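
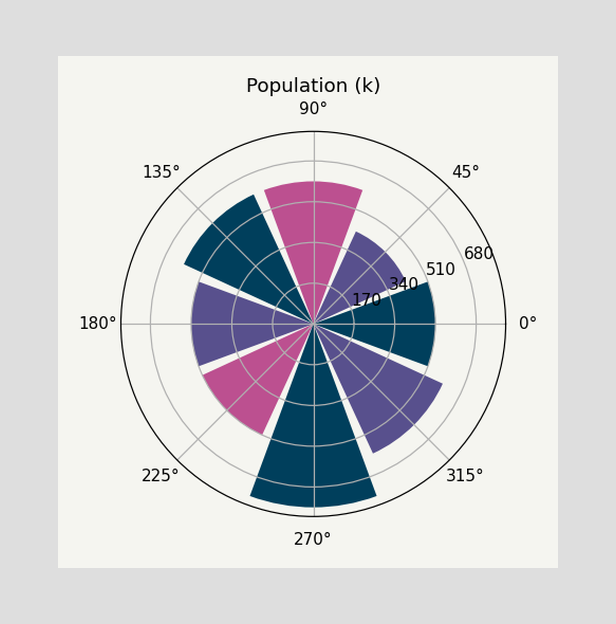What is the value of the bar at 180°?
The bar at 180° reaches 510k on the radial axis.

510k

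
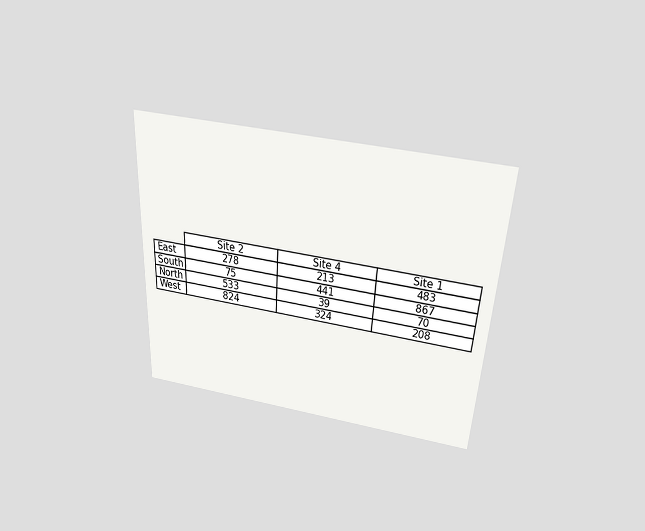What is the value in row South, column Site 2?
The chart is tilted about 3° clockwise and viewed slightly from above. The (South, Site 2) cell reads 75.

75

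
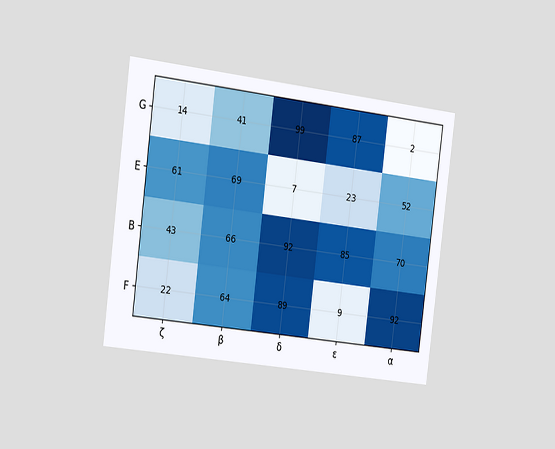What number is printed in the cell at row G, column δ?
99

The chart is tilted about 7° clockwise and viewed slightly from the left. The (G, δ) cell reads 99.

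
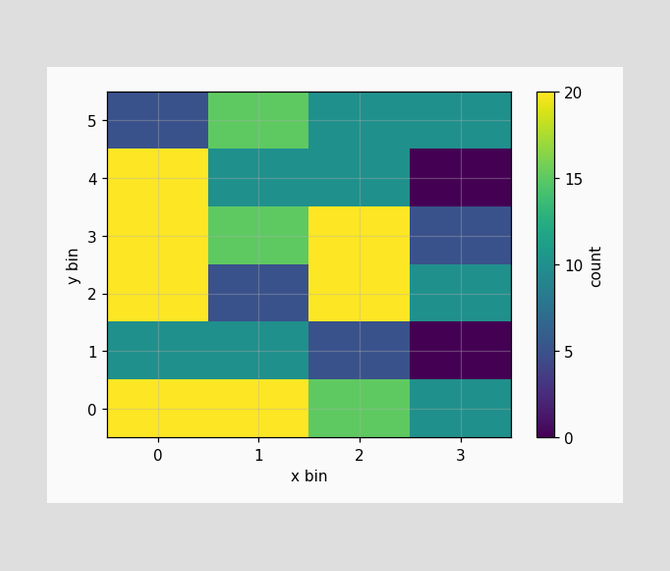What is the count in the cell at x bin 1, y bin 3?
15

Matching the cell (1, 3) against the colorbar gives 15.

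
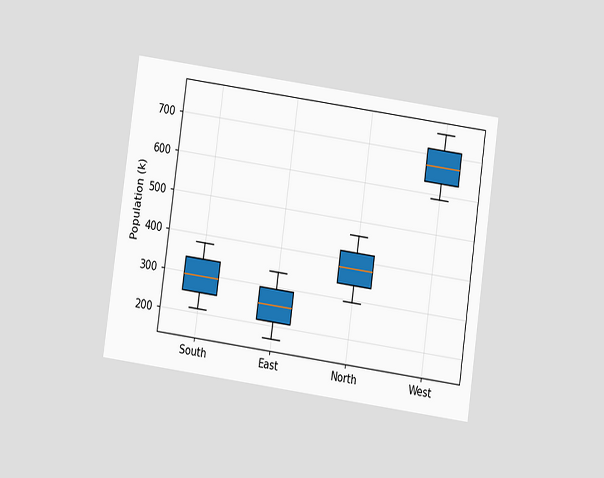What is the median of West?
672k

The chart is tilted about 8° clockwise and viewed slightly from below. The median line in the West box sits at 672k.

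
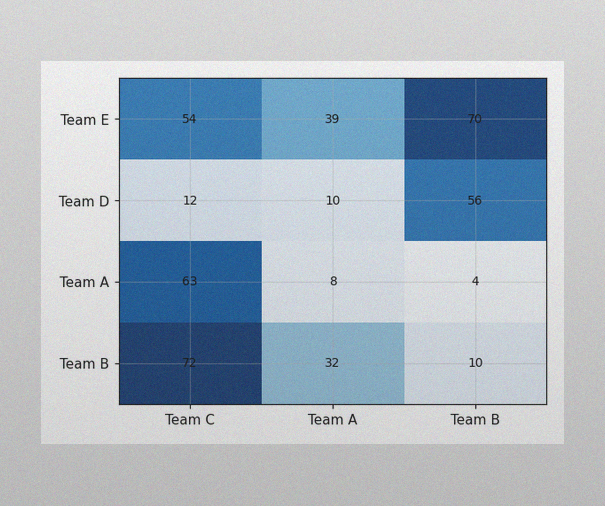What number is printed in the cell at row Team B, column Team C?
72

The image has some photo noise and uneven lighting. The (Team B, Team C) cell reads 72.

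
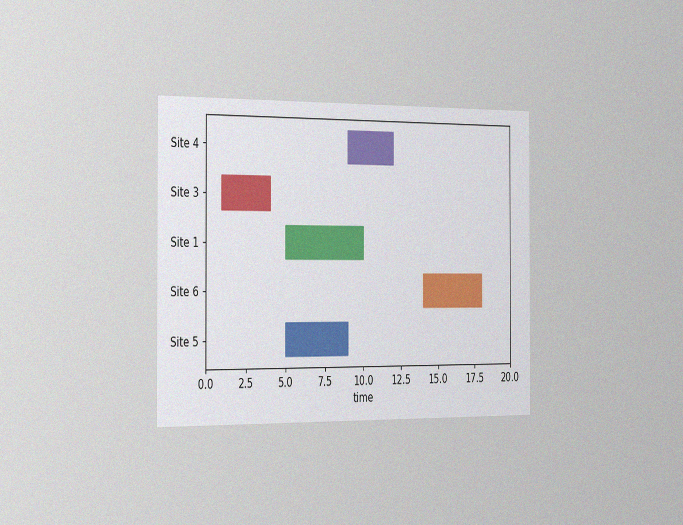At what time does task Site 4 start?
9

The chart is viewed slightly from the left, with some photo noise. The Site 4 bar begins at t=9.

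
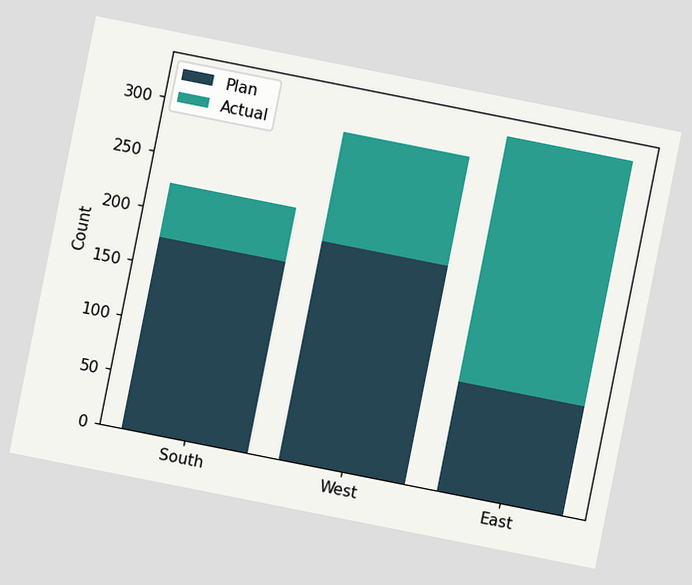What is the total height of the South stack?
225

The chart is tilted about 11° clockwise. The South stack's top reaches 225 on the y-axis.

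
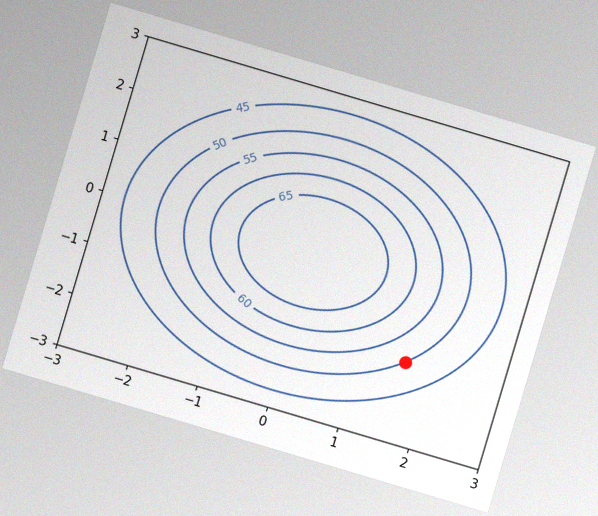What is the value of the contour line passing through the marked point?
50

The chart is tilted about 17° clockwise, with some photo noise. The marked point sits on the contour labelled 50.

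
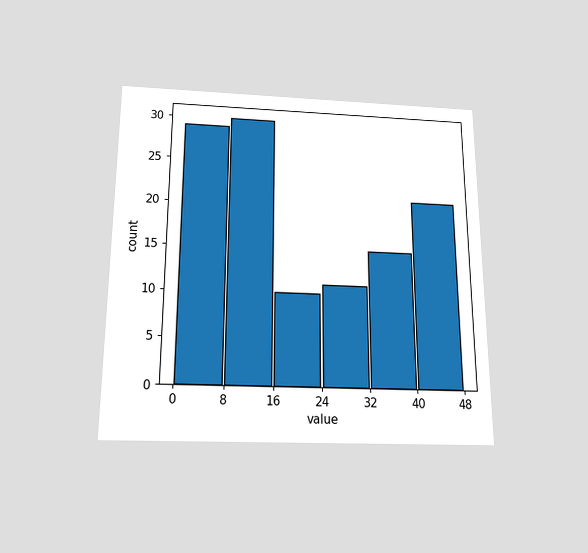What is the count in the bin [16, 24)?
The chart is viewed slightly from below. The [16, 24) bin has height 10.

10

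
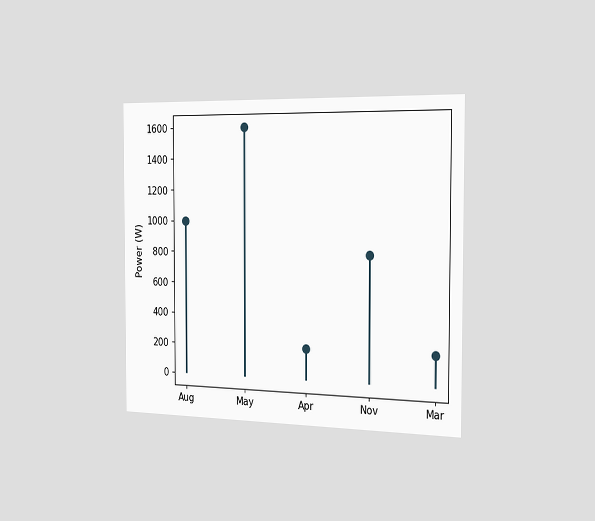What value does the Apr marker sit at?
200W

The chart is viewed slightly from the right. The Apr marker sits at 200W.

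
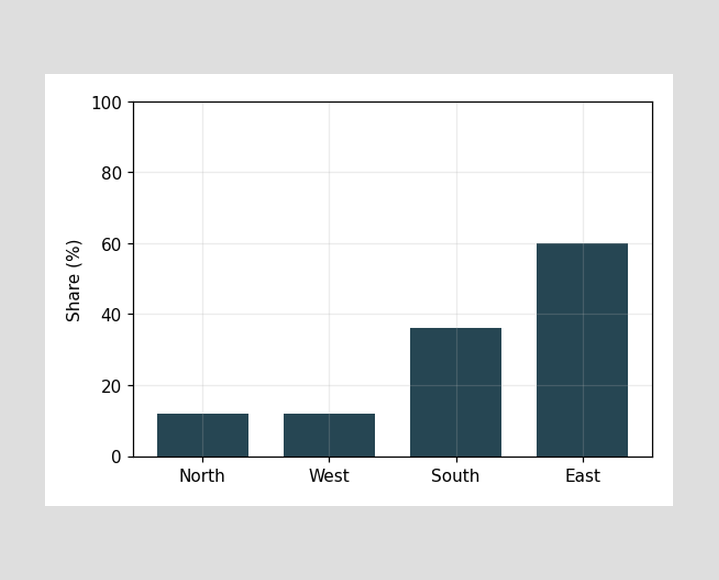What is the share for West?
Reading along the chart's y-axis, the West bar reaches 12%.

12%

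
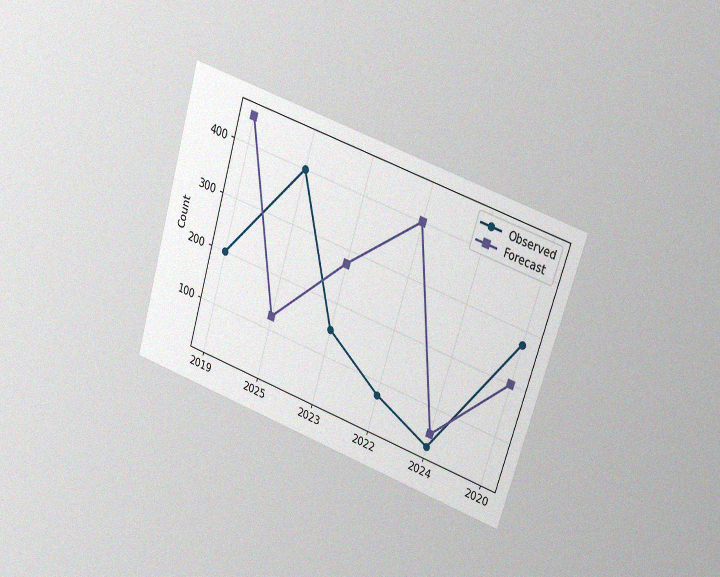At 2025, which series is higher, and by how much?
The chart is tilted about 17° clockwise and viewed at a slight angle, with some photo noise. At 2025, Observed sits above the other line by 275.

Observed, by 275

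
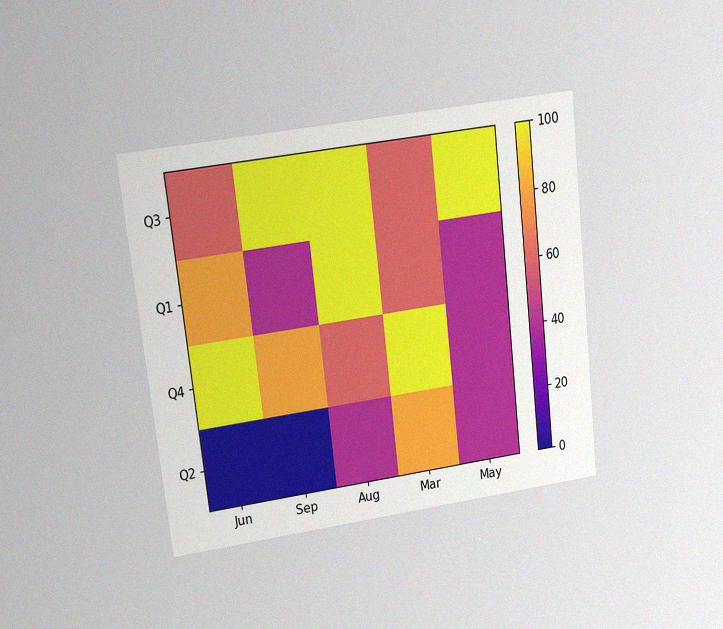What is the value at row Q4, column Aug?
60

The chart is tilted about 7° counter-clockwise and viewed at a slight angle, with some photo noise. Matching cell (Q4, Aug) against the colorbar gives 60.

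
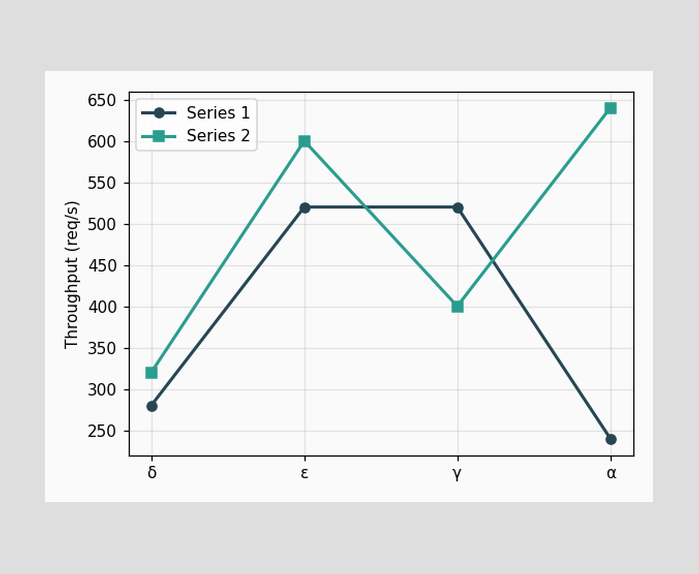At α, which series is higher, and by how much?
At α, Series 2 sits above the other line by 400req/s.

Series 2, by 400req/s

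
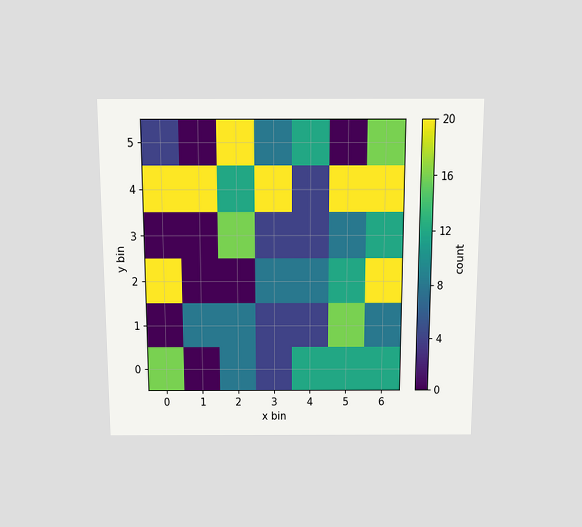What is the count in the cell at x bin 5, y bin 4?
The chart is viewed slightly from above. Matching the cell (5, 4) against the colorbar gives 20.

20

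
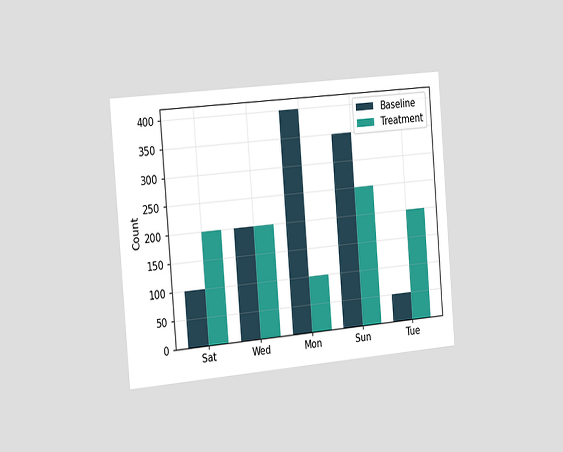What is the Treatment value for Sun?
The chart is tilted about 5° counter-clockwise and viewed slightly from the left. The Treatment bar at Sun reaches 250 on the y-axis.

250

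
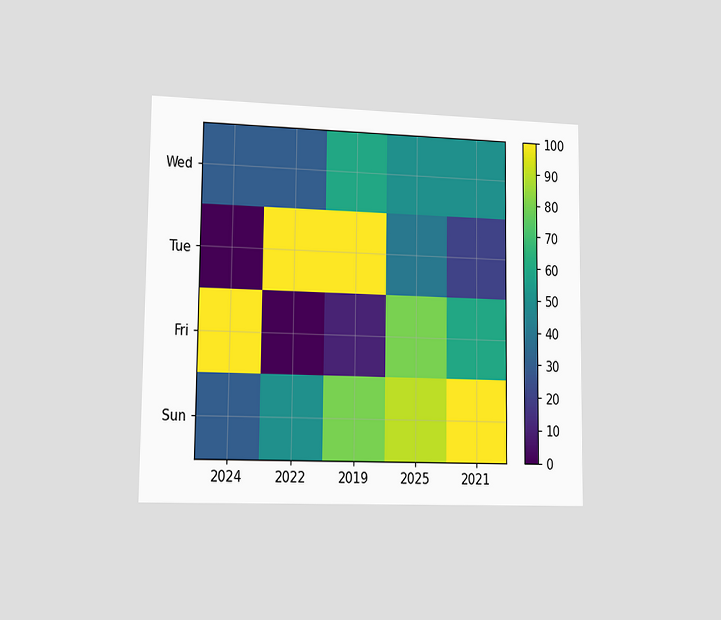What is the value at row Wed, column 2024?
30

The chart is viewed slightly from the left. Matching cell (Wed, 2024) against the colorbar gives 30.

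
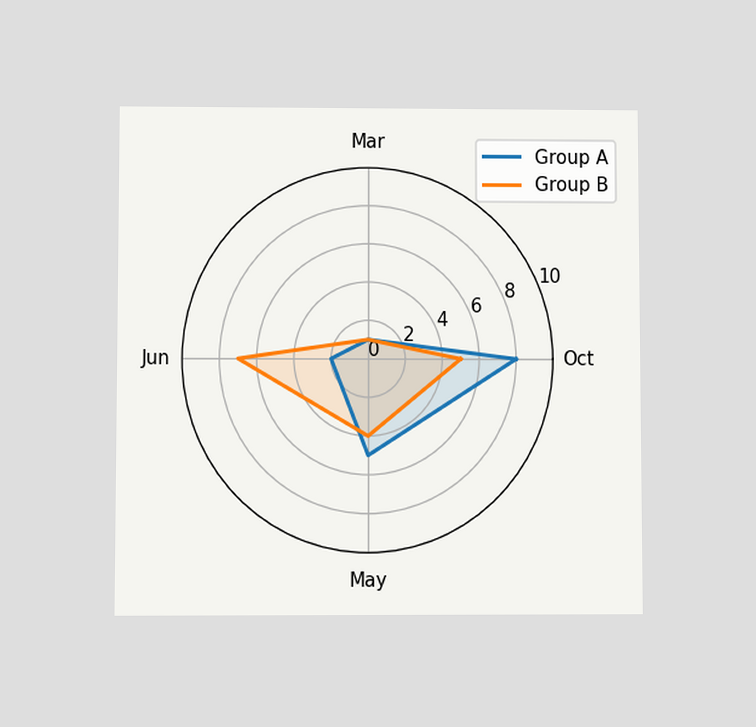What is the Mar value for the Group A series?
1

The chart is viewed at a slight angle. On the Mar axis, Group A reaches 1.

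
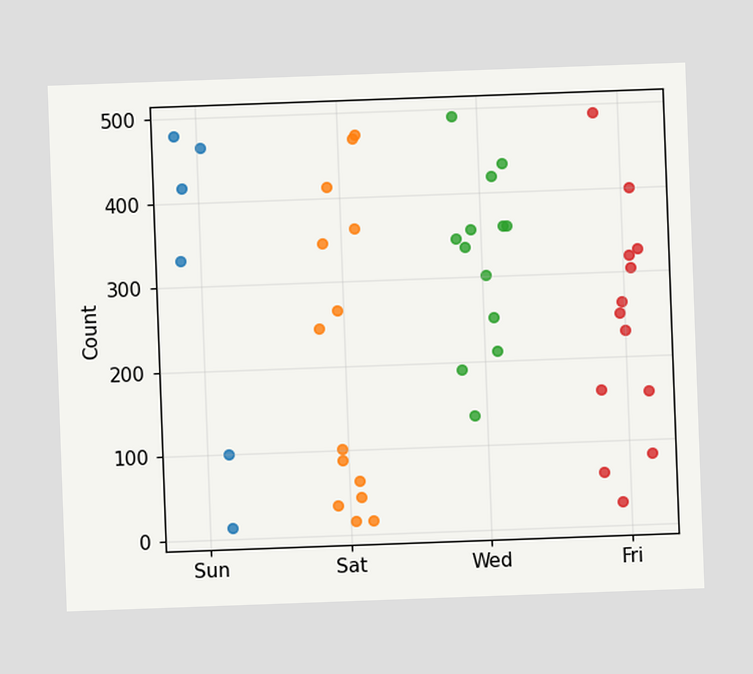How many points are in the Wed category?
The chart is tilted about 2° counter-clockwise. Counting the markers in the Wed column gives 13.

13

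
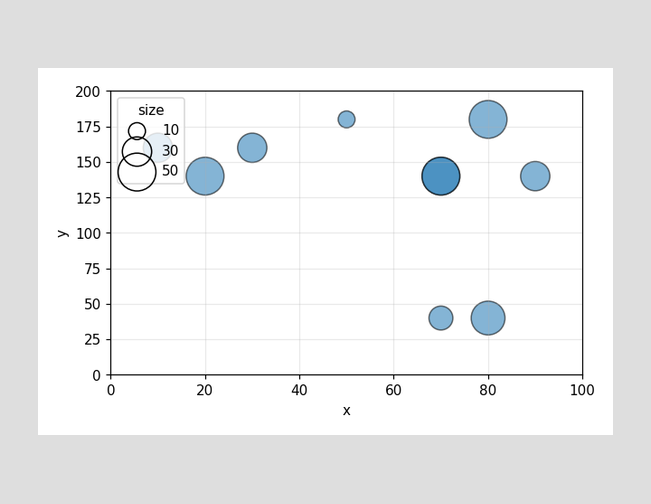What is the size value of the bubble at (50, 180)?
10

Matching the bubble at (50, 180) against the size legend gives 10.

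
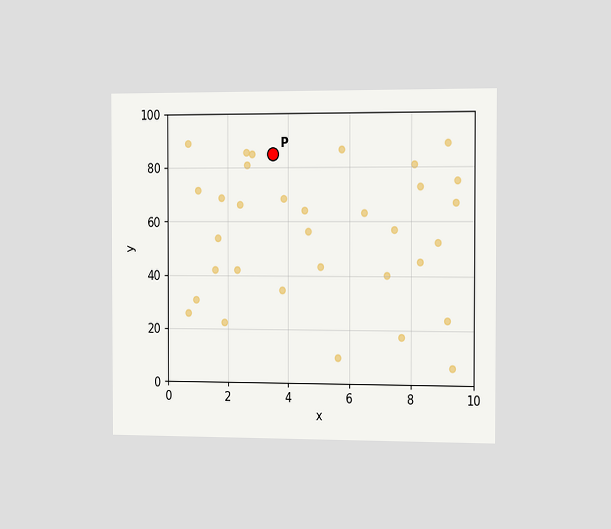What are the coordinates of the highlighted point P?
(3.5, 85)

The chart is viewed slightly from the right. Following the gridlines from P to each axis, P sits at (3.5, 85).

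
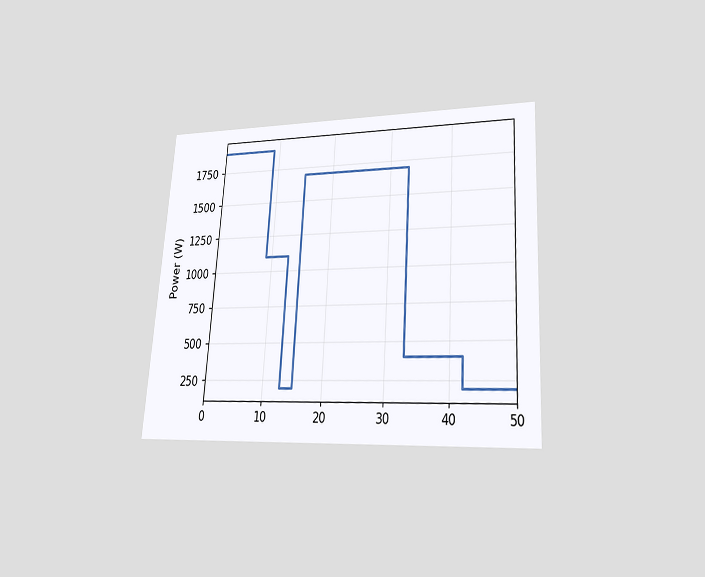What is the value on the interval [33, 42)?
The chart is tilted about 4° clockwise and viewed at a slight angle. On [33, 42) the step sits at 400W.

400W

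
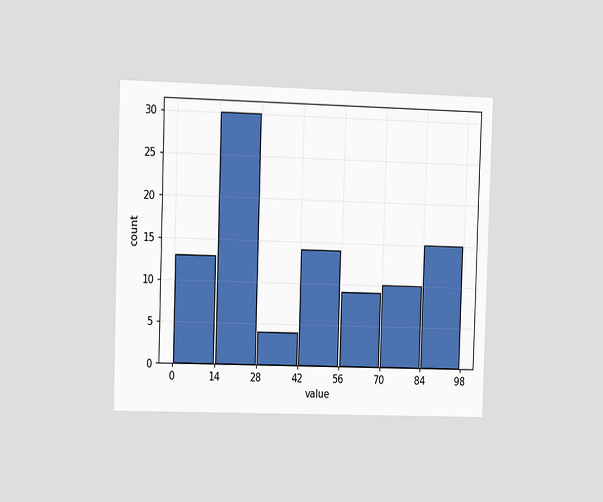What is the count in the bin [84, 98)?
The chart is viewed slightly from the left. The [84, 98) bin has height 15.

15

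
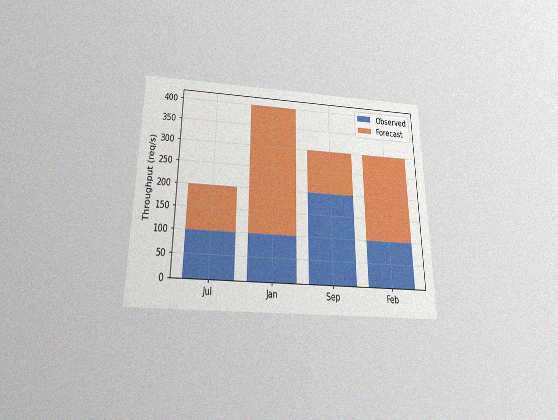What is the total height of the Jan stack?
The chart is viewed slightly from below, with some photo noise. The Jan stack's top reaches 400req/s on the y-axis.

400req/s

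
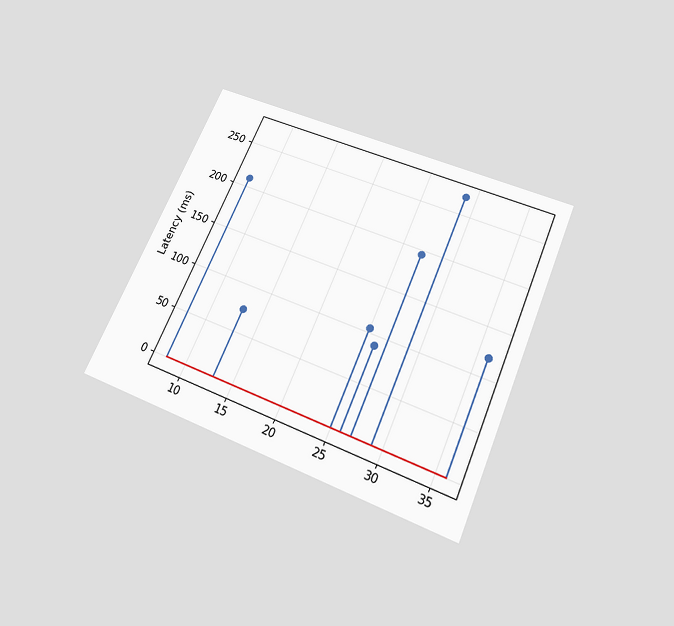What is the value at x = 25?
105ms

The chart is tilted about 23° clockwise and viewed slightly from below. The stem at x=25 reaches 105ms.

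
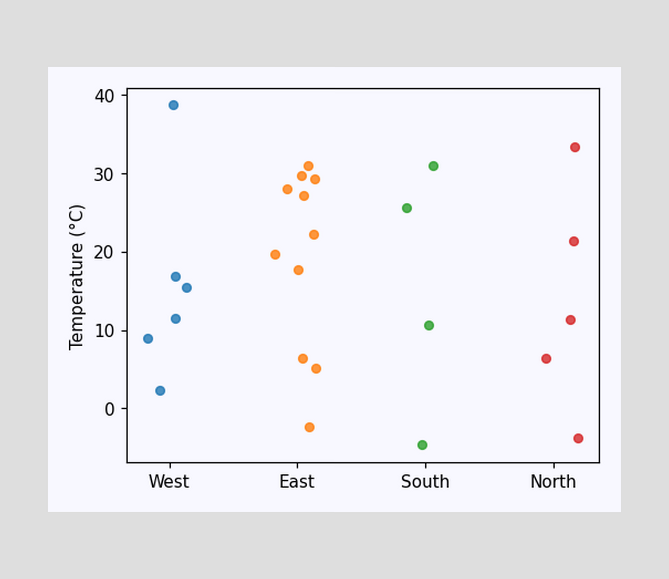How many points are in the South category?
4

Counting the markers in the South column gives 4.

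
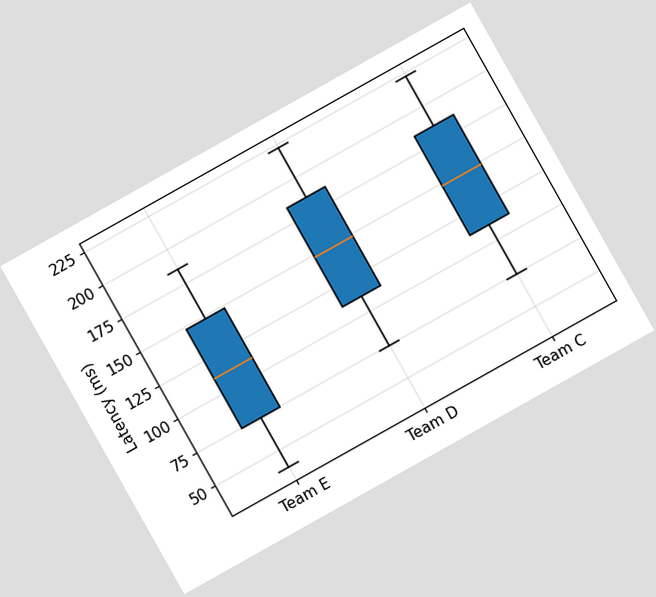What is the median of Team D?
148ms

The chart is tilted about 29° counter-clockwise. The median line in the Team D box sits at 148ms.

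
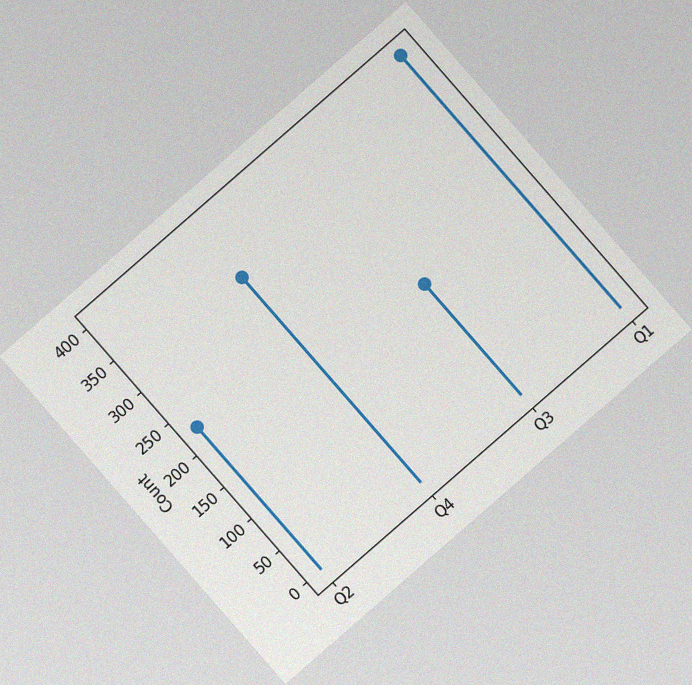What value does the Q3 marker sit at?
The chart is tilted about 41° counter-clockwise, with some photo noise. The Q3 marker sits at 175.

175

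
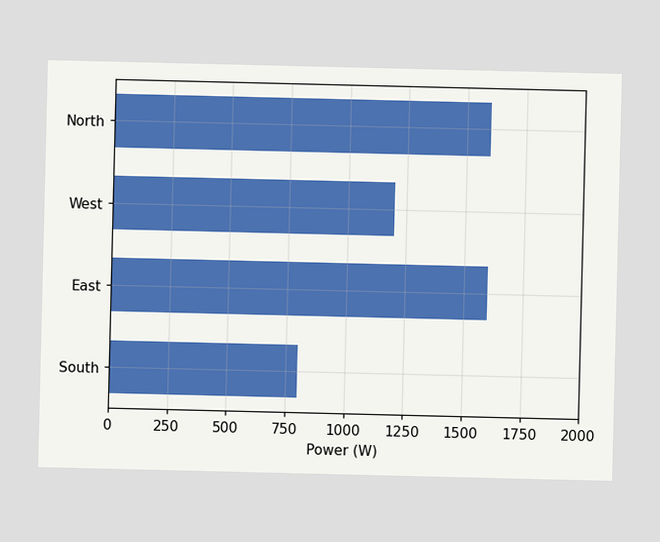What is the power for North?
1600W

Reading along the chart's x-axis, the North bar reaches 1600W.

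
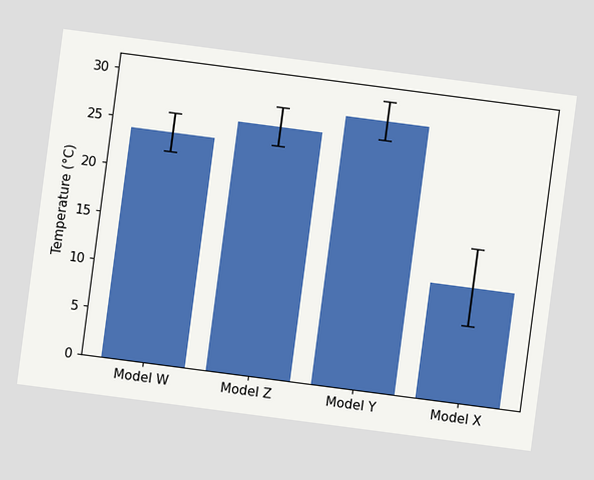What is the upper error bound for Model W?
26°C

The chart is tilted about 7° clockwise. The Model W bar's upper whisker reaches 26°C.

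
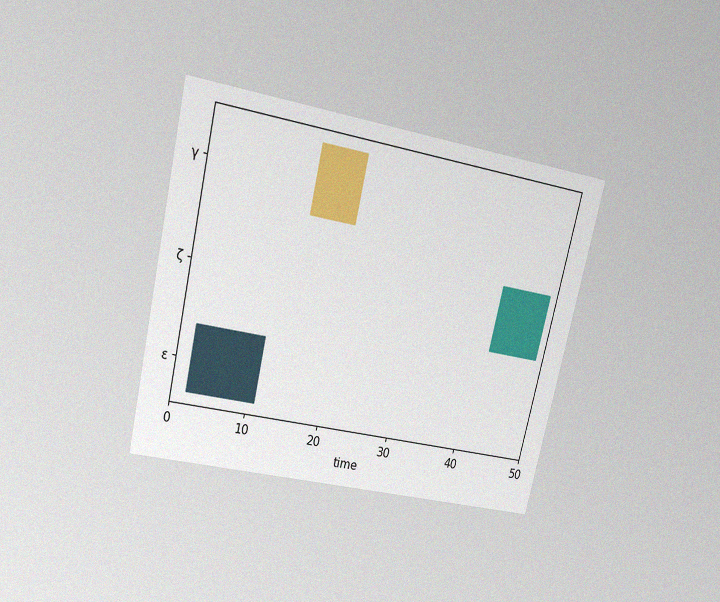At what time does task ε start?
2

The chart is tilted about 13° clockwise and viewed slightly from above, with some photo noise. The ε bar begins at t=2.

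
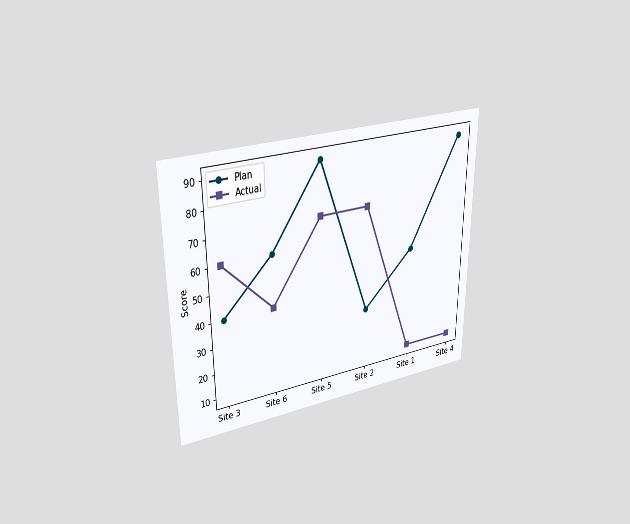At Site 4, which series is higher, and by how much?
The chart is viewed at a slight angle. At Site 4, Plan sits above the other line by 80.

Plan, by 80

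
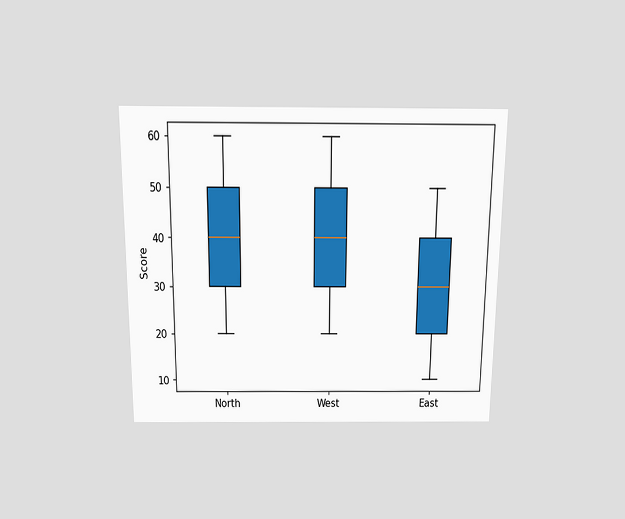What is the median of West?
The chart is viewed slightly from above. The median line in the West box sits at 40.

40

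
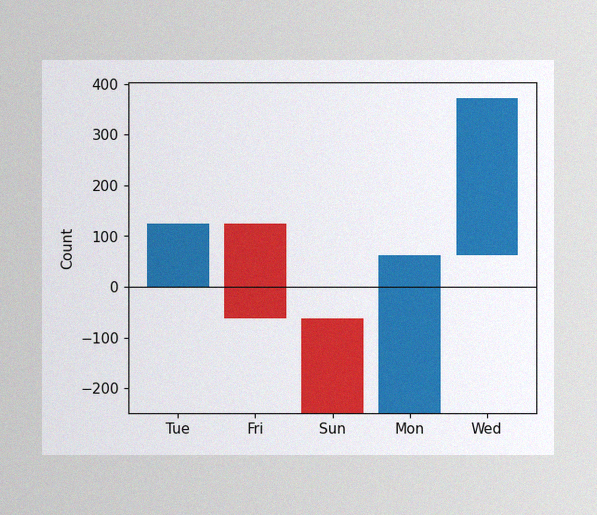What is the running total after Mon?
The image has some photo noise and uneven lighting. After Mon the running total reaches 62.

62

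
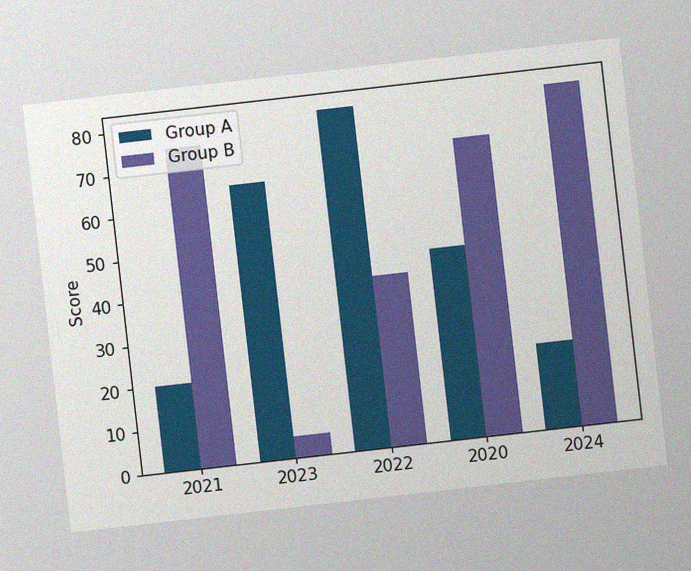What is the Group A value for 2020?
The chart is tilted about 6° counter-clockwise, with some photo noise. The Group A bar at 2020 reaches 45 on the y-axis.

45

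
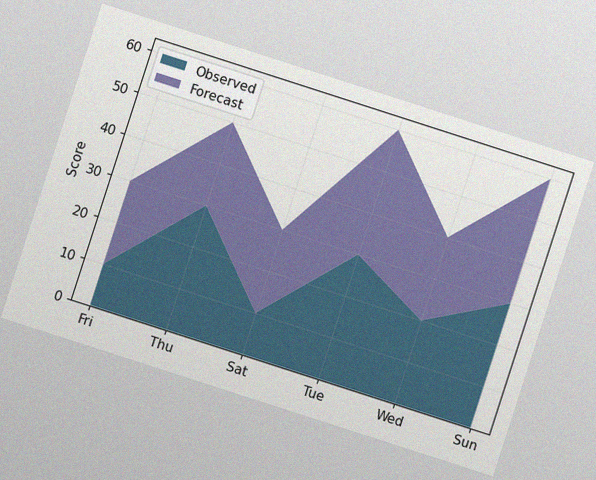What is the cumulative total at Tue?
60

The chart is tilted about 18° clockwise, with some photo noise. The stacked total at Tue reaches 60.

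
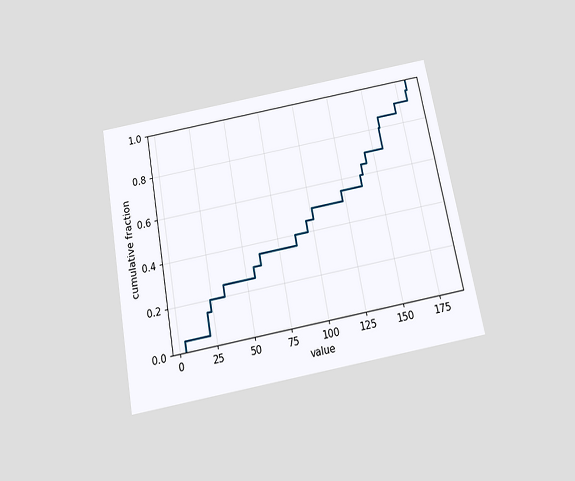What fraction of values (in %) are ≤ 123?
The chart is tilted about 10° counter-clockwise and viewed slightly from below. At x=123 the ECDF step is at 55%.

55%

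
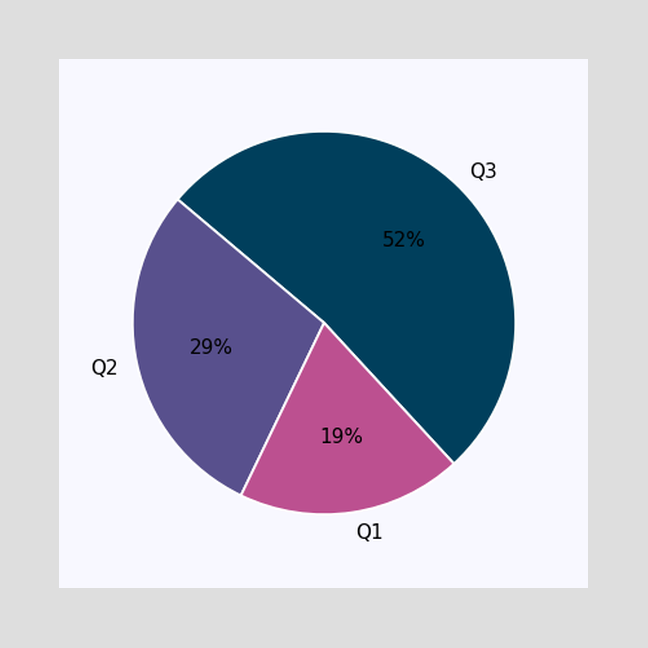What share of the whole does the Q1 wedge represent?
The Q1 slice takes up 19% of the pie.

19%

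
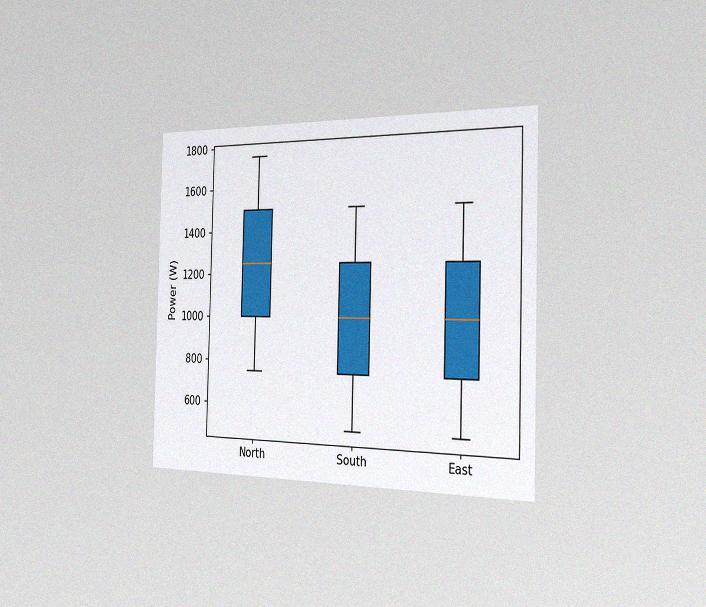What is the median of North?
The chart is viewed slightly from the right, with some photo noise. The median line in the North box sits at 1250W.

1250W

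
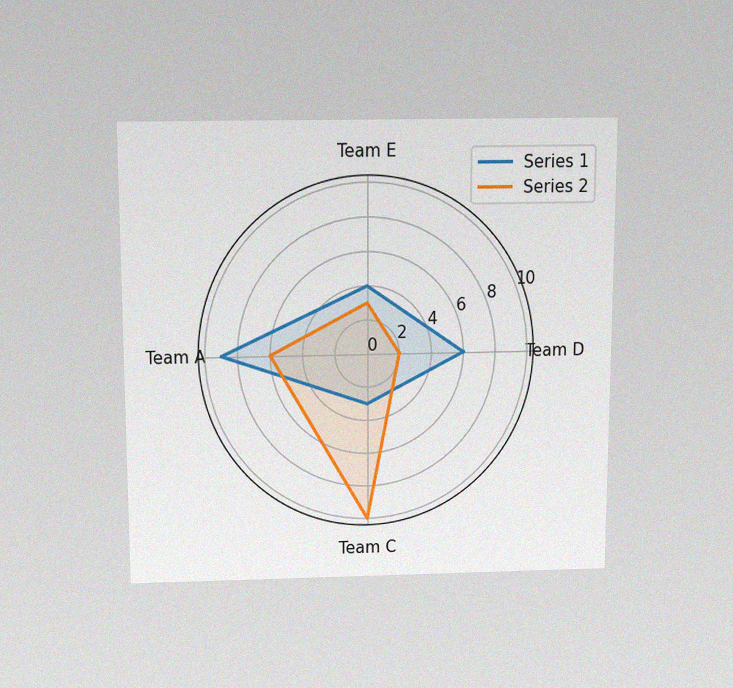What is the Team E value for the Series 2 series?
The chart is viewed slightly from above, with some photo noise. On the Team E axis, Series 2 reaches 3.

3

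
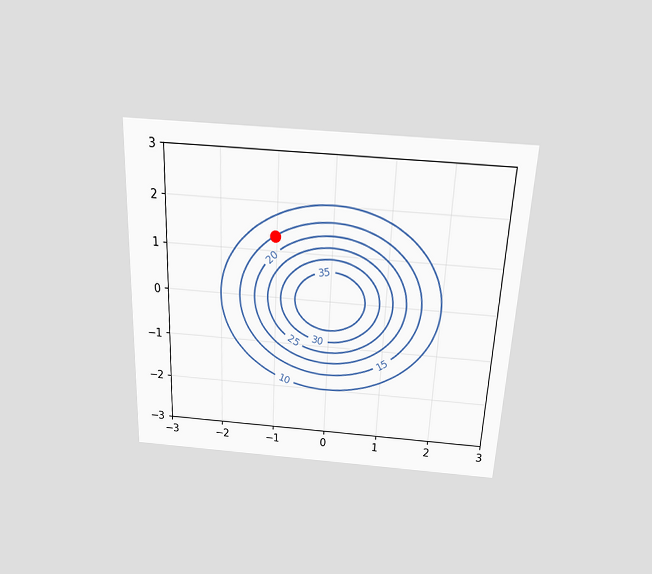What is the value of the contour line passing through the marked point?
15

The chart is tilted about 3° clockwise and viewed slightly from above. The marked point sits on the contour labelled 15.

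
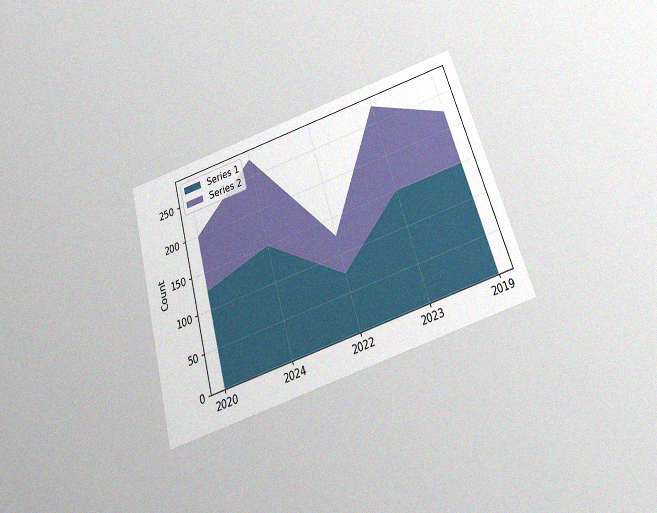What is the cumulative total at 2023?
The chart is tilted about 16° counter-clockwise and viewed slightly from below, with some photo noise. The stacked total at 2023 reaches 275.

275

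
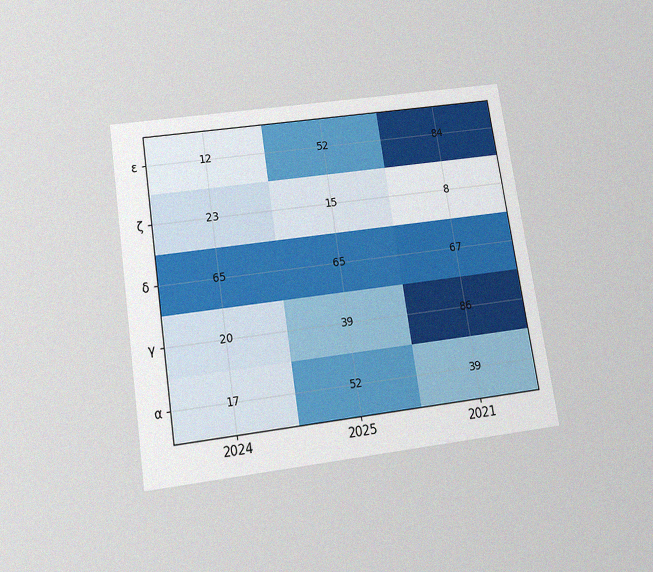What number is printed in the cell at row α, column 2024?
17

The chart is tilted about 9° counter-clockwise and viewed slightly from below, with some photo noise. The (α, 2024) cell reads 17.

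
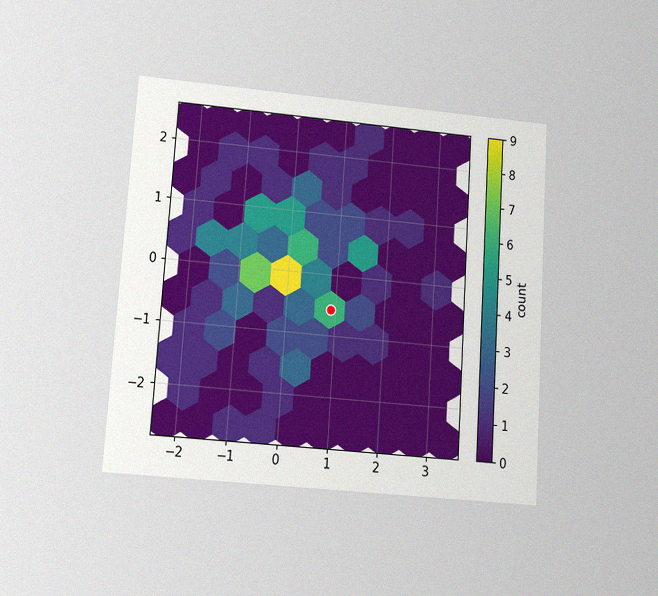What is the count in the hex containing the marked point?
6

The chart is tilted about 4° clockwise and viewed at a slight angle, with some photo noise. The marked hex reads 6 on the colorbar.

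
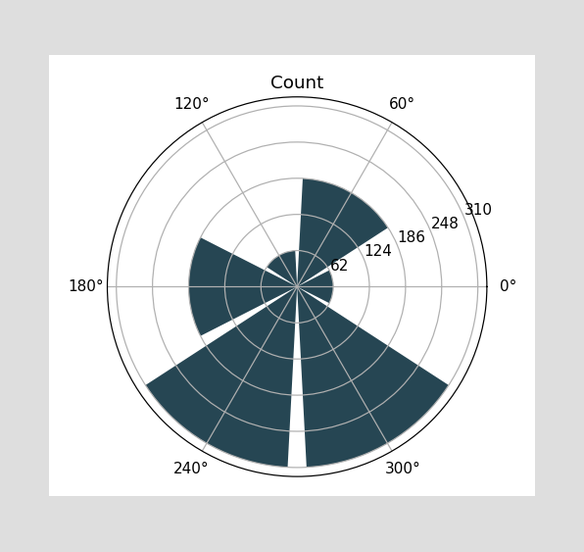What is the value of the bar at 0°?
62

The bar at 0° reaches 62 on the radial axis.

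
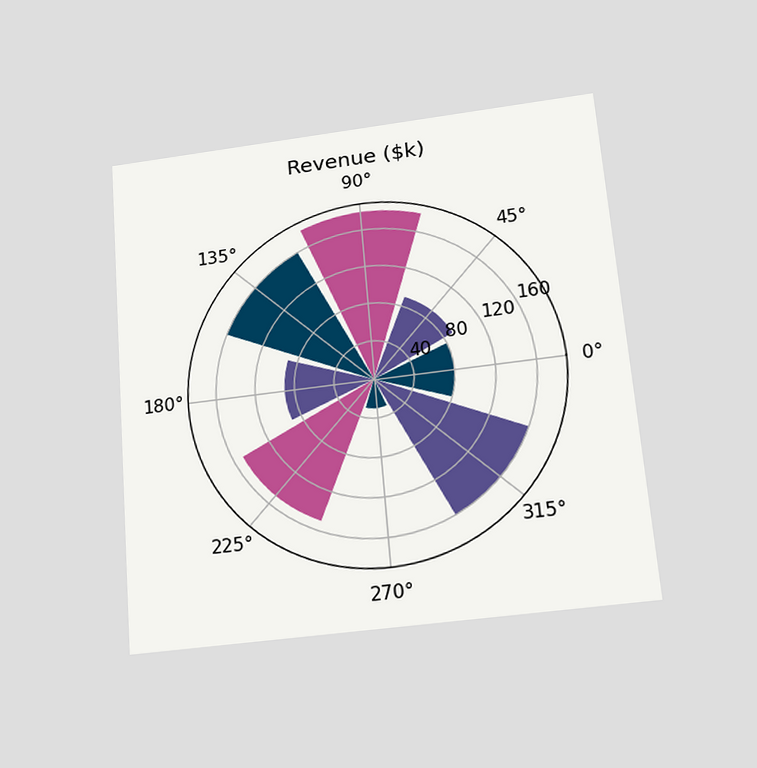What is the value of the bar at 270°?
The chart is tilted about 5° counter-clockwise and viewed slightly from below. The bar at 270° reaches $30k on the radial axis.

$30k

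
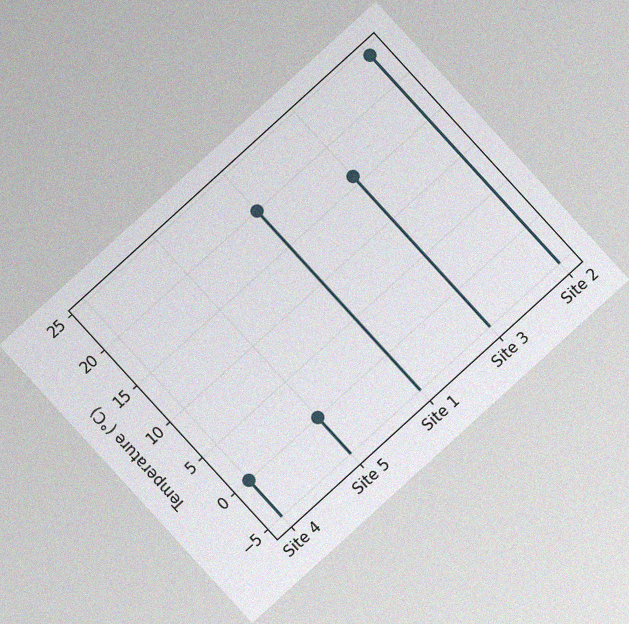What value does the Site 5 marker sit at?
The chart is tilted about 42° counter-clockwise, with some photo noise. The Site 5 marker sits at 0°C.

0°C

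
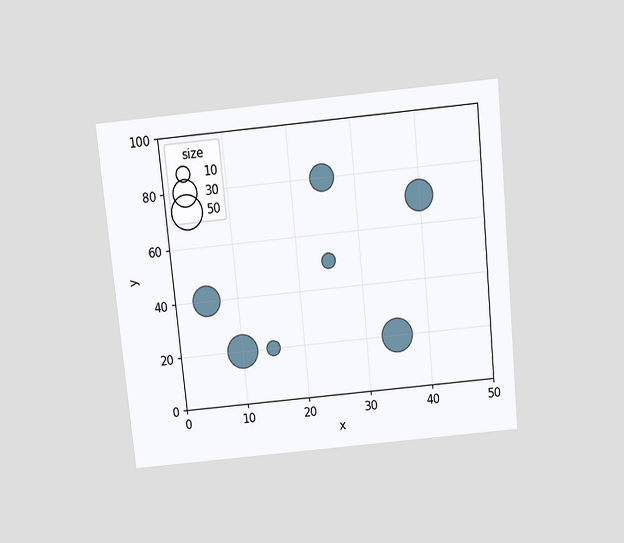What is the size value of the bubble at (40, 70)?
The chart is tilted about 6° counter-clockwise and viewed slightly from above. Matching the bubble at (40, 70) against the size legend gives 40.

40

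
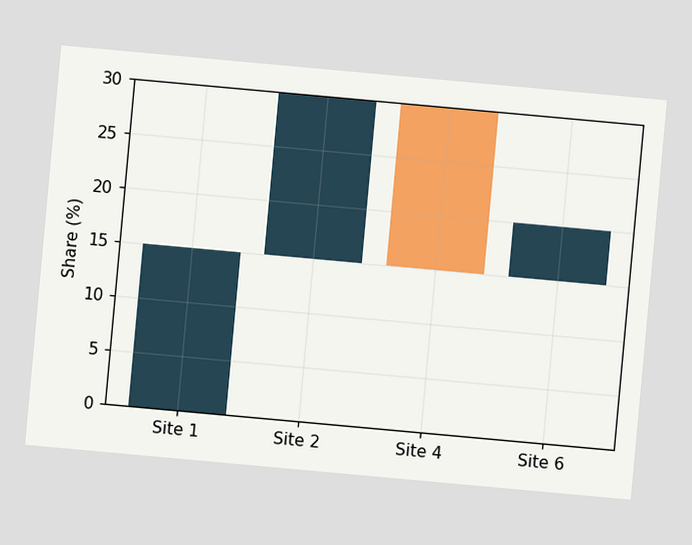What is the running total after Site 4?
15%

The chart is tilted about 5° clockwise. After Site 4 the running total reaches 15%.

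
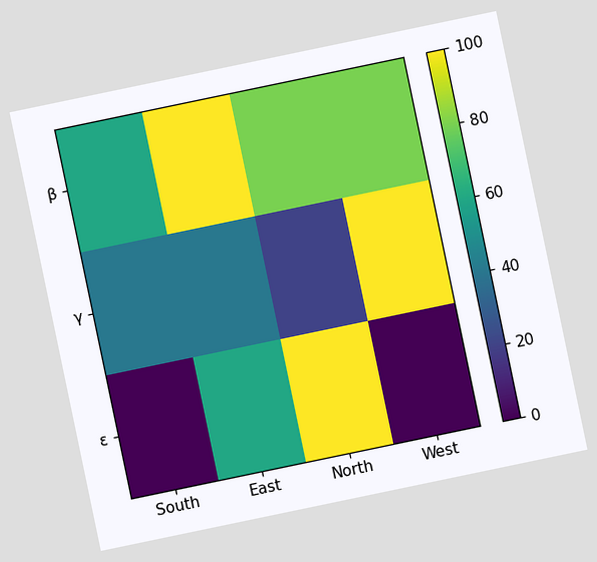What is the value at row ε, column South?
0

The chart is tilted about 12° counter-clockwise. Matching cell (ε, South) against the colorbar gives 0.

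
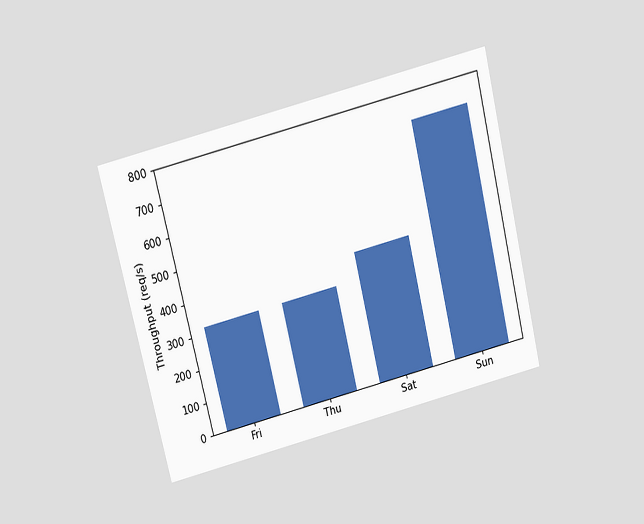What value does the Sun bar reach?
The chart is tilted about 14° counter-clockwise and viewed slightly from above. Reading along the chart's y-axis, the Sun bar reaches 720req/s.

720req/s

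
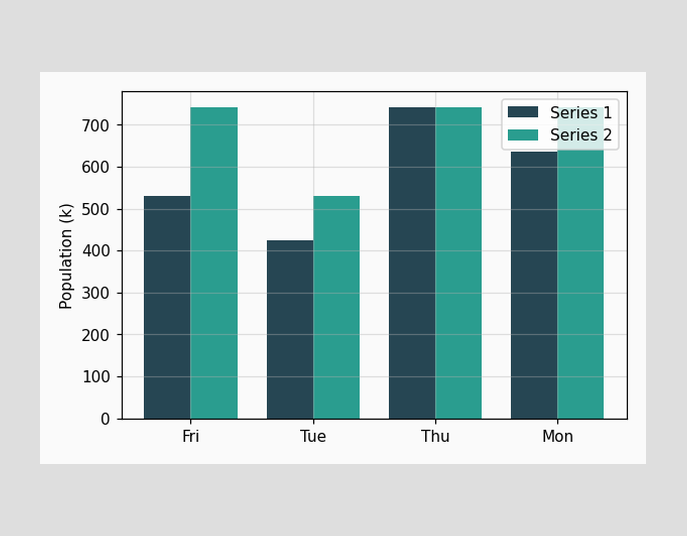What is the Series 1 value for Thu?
The Series 1 bar at Thu reaches 742k on the y-axis.

742k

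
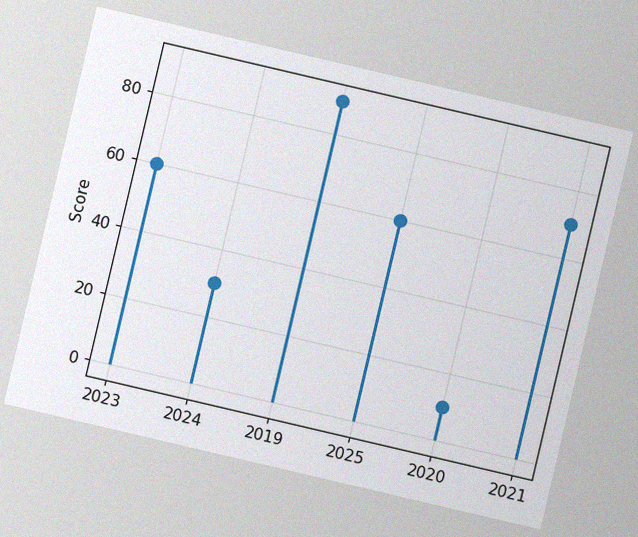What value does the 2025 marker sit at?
The chart is tilted about 13° clockwise, with some photo noise. The 2025 marker sits at 60.

60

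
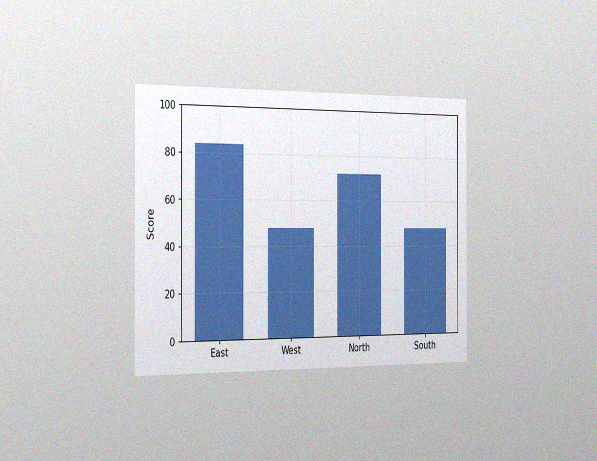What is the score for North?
The chart is viewed slightly from the left, with some photo noise. Reading along the chart's y-axis, the North bar reaches 72.

72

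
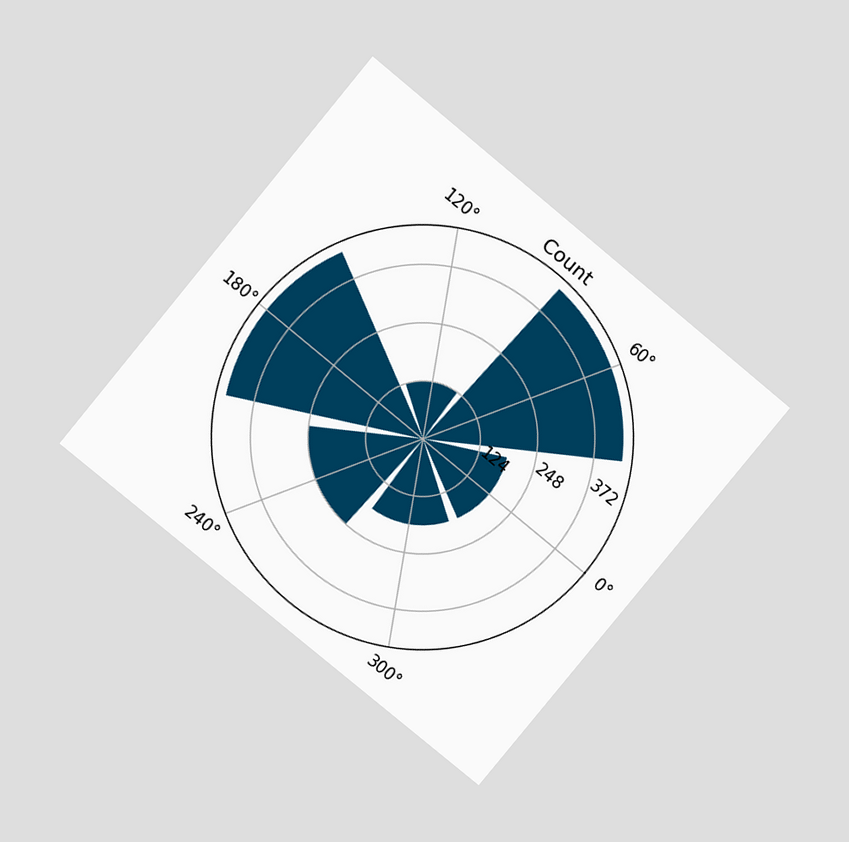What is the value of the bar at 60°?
434

The chart is tilted about 39° clockwise and viewed at a slight angle. The bar at 60° reaches 434 on the radial axis.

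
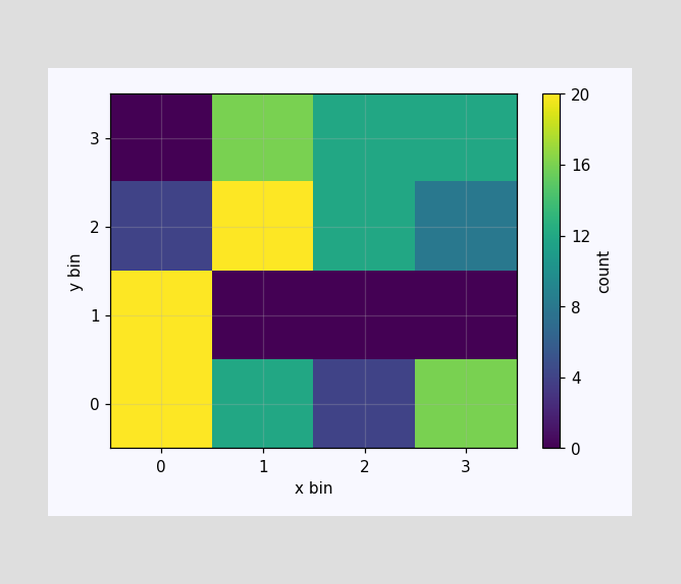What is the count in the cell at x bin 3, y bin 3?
12

Matching the cell (3, 3) against the colorbar gives 12.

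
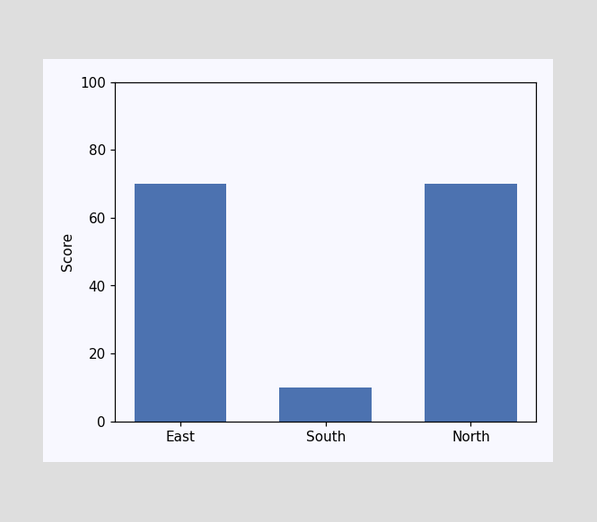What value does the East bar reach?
Reading along the chart's y-axis, the East bar reaches 70.

70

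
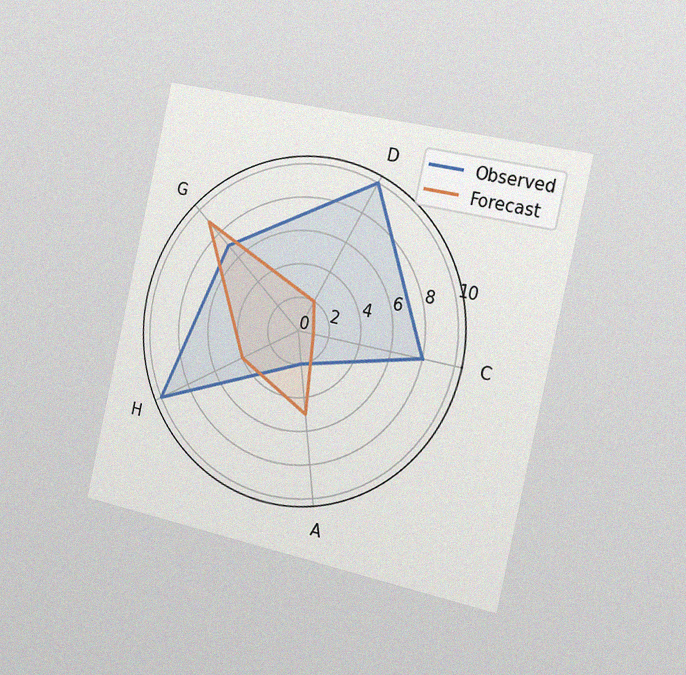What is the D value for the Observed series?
10

The chart is tilted about 13° clockwise and viewed slightly from the right, with some photo noise. On the D axis, Observed reaches 10.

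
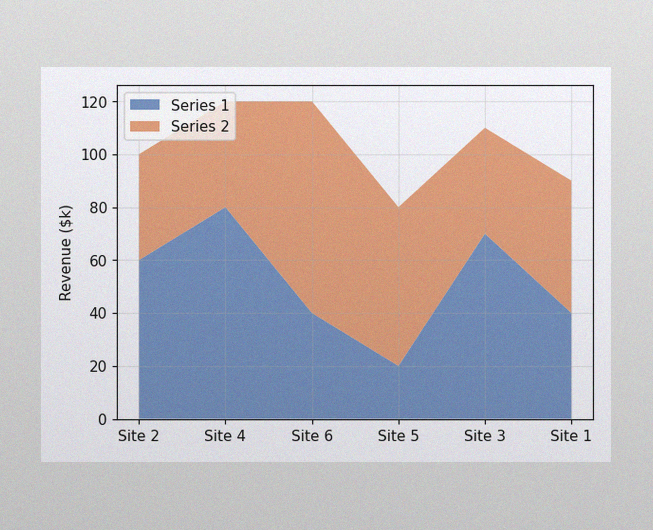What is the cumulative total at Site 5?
$80k

The image has some photo noise and uneven lighting. The stacked total at Site 5 reaches $80k.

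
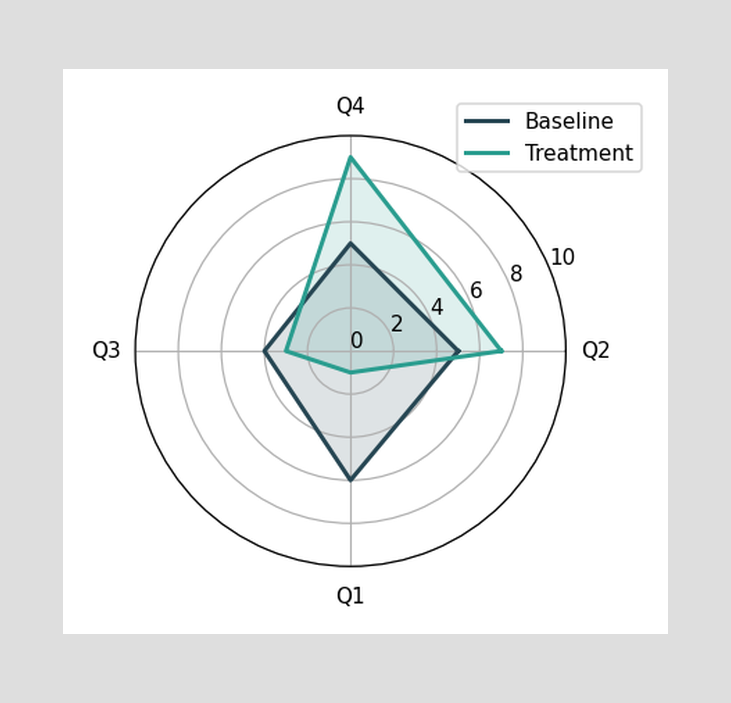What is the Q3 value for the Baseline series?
4

On the Q3 axis, Baseline reaches 4.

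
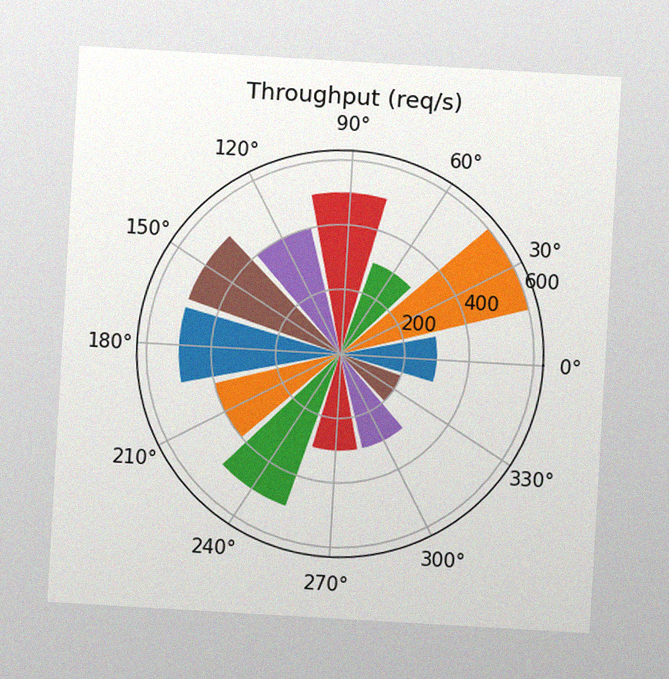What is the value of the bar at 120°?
The chart is tilted about 3° clockwise, with some photo noise. The bar at 120° reaches 400req/s on the radial axis.

400req/s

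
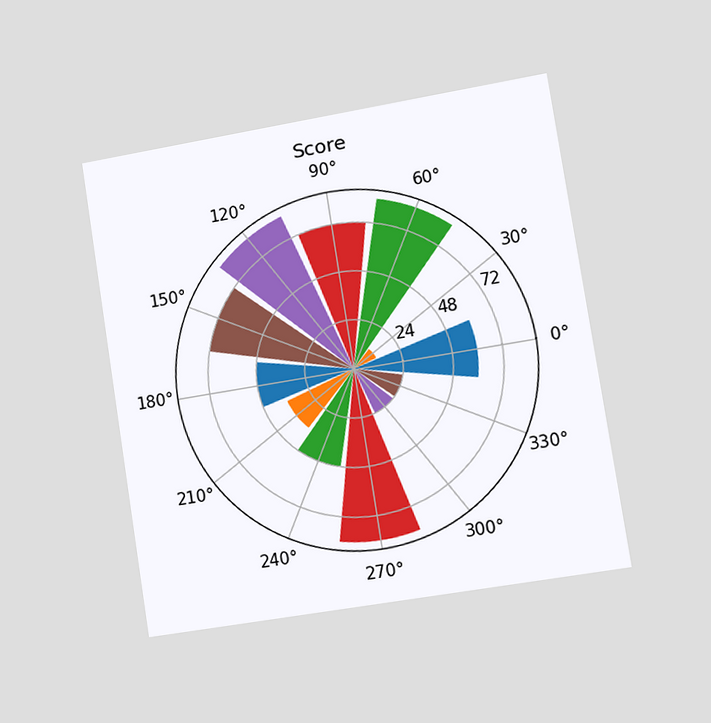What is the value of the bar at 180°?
48

The chart is tilted about 9° counter-clockwise and viewed slightly from the right. The bar at 180° reaches 48 on the radial axis.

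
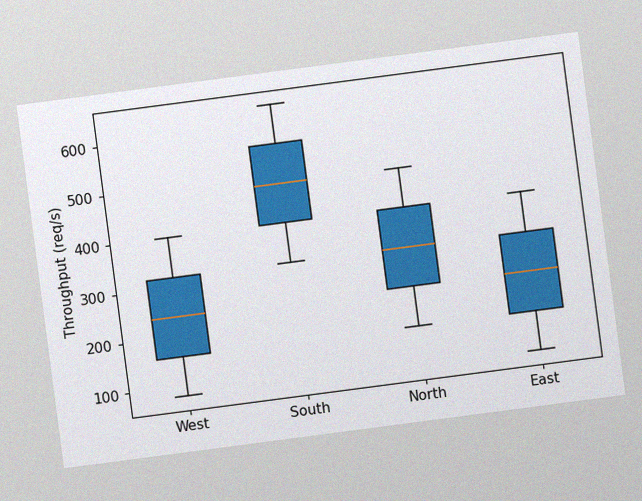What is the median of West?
The chart is tilted about 7° counter-clockwise, with some photo noise. The median line in the West box sits at 240req/s.

240req/s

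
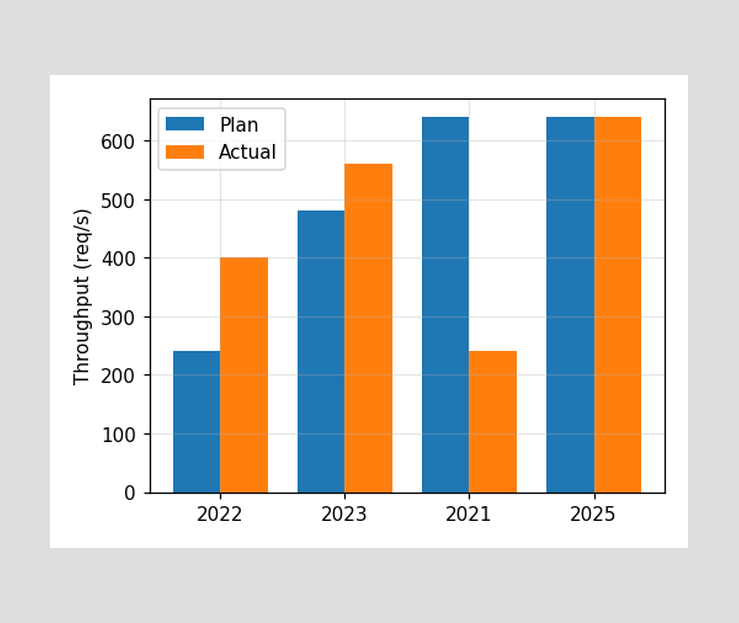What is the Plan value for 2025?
640req/s

The Plan bar at 2025 reaches 640req/s on the y-axis.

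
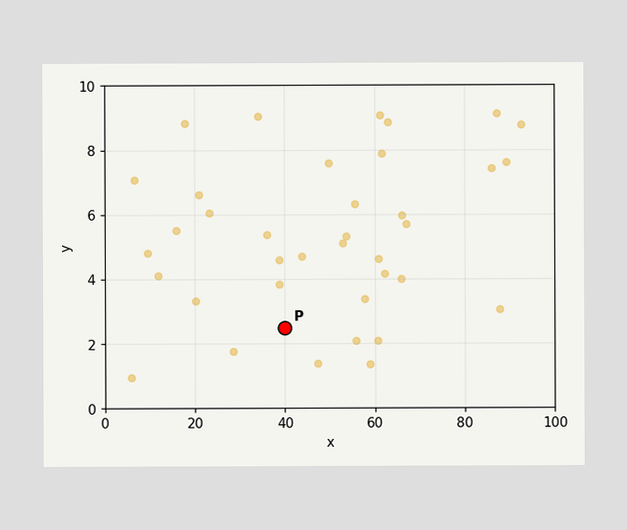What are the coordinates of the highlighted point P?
(40, 2.5)

Following the gridlines from P to each axis, P sits at (40, 2.5).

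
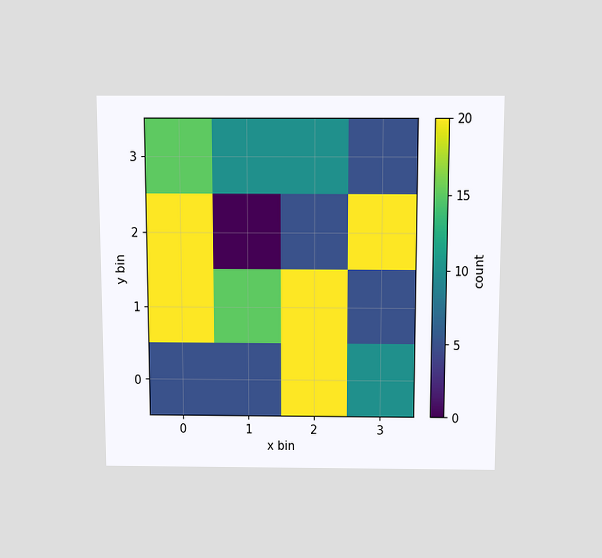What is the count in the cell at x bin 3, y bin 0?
10

The chart is viewed slightly from above. Matching the cell (3, 0) against the colorbar gives 10.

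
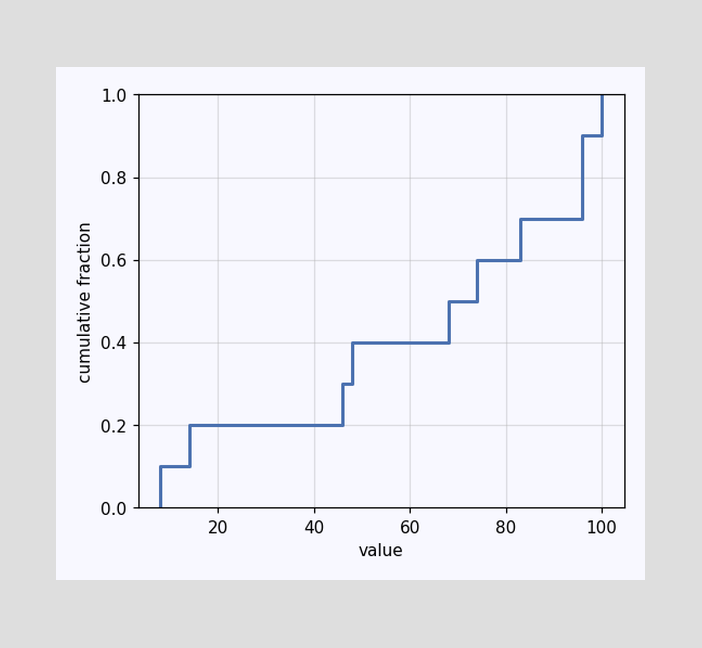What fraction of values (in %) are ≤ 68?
50%

At x=68 the ECDF step is at 50%.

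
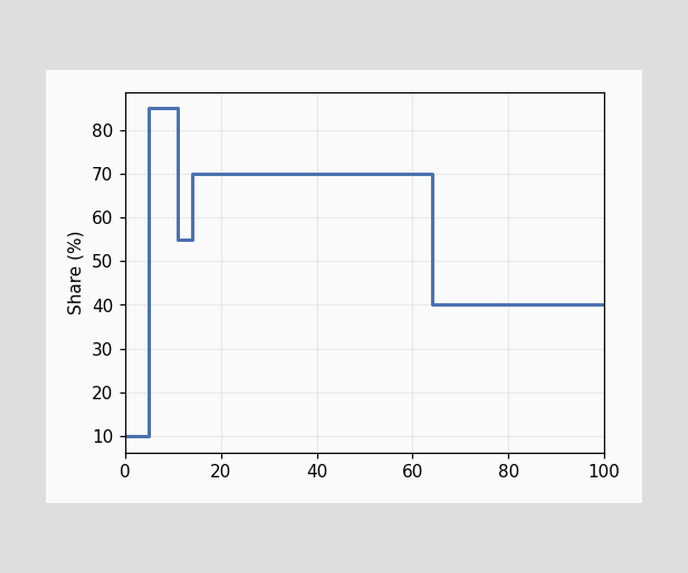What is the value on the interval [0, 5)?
On [0, 5) the step sits at 10%.

10%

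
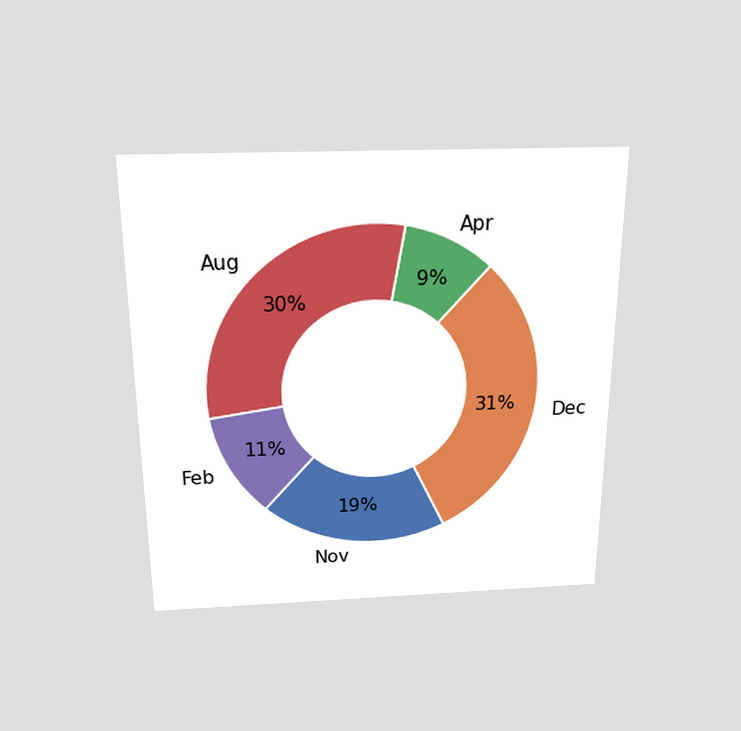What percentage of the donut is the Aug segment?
The chart is viewed slightly from above. The Aug segment takes up 30% of the ring.

30%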